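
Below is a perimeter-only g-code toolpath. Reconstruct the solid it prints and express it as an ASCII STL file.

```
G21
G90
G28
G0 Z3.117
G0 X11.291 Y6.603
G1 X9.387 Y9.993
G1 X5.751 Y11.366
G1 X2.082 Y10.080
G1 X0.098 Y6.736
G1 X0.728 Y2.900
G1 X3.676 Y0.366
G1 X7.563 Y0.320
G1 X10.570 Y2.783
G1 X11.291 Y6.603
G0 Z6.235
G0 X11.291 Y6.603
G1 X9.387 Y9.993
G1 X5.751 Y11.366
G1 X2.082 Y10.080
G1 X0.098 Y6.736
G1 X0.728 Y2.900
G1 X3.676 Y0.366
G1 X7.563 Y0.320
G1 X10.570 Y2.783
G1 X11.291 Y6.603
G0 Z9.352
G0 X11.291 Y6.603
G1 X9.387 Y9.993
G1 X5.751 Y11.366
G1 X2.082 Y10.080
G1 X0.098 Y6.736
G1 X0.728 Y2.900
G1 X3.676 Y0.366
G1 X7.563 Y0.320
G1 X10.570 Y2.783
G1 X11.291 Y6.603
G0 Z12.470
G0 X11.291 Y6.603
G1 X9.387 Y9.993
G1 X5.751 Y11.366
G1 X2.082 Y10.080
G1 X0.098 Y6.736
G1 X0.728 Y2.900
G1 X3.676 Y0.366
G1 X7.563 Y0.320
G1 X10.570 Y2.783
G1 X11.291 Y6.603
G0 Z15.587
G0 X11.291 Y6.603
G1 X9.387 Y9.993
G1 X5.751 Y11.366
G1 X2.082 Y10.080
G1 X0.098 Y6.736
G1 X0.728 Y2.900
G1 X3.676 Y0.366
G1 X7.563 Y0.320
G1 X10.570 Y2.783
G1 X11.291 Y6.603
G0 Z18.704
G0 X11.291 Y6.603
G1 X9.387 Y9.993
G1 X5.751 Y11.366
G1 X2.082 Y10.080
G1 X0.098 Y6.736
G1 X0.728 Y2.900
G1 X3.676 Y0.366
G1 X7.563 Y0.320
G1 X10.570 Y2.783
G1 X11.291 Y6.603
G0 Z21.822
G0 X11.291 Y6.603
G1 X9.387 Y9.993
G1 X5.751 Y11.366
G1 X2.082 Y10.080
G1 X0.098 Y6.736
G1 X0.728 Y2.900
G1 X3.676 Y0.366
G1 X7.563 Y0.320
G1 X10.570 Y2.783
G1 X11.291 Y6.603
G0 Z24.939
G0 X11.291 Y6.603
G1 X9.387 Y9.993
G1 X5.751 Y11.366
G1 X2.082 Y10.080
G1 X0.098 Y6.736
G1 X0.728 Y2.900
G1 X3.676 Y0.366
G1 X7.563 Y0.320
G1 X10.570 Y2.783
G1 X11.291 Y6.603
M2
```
solid part
  facet normal 0.0000 0.0000 -1.0000
    outer loop
      vertex 5.751 11.366 0.000
      vertex 9.387 9.993 0.000
      vertex 11.291 6.603 0.000
    endloop
  endfacet
  facet normal 0.0000 0.0000 -1.0000
    outer loop
      vertex 2.082 10.080 0.000
      vertex 5.751 11.366 0.000
      vertex 11.291 6.603 0.000
    endloop
  endfacet
  facet normal 0.0000 0.0000 -1.0000
    outer loop
      vertex 0.098 6.736 0.000
      vertex 2.082 10.080 0.000
      vertex 11.291 6.603 0.000
    endloop
  endfacet
  facet normal 0.0000 0.0000 -1.0000
    outer loop
      vertex 0.728 2.900 0.000
      vertex 0.098 6.736 0.000
      vertex 11.291 6.603 0.000
    endloop
  endfacet
  facet normal 0.0000 0.0000 -1.0000
    outer loop
      vertex 3.676 0.366 0.000
      vertex 0.728 2.900 0.000
      vertex 11.291 6.603 0.000
    endloop
  endfacet
  facet normal 0.0000 0.0000 -1.0000
    outer loop
      vertex 7.563 0.320 0.000
      vertex 3.676 0.366 0.000
      vertex 11.291 6.603 0.000
    endloop
  endfacet
  facet normal 0.0000 0.0000 -1.0000
    outer loop
      vertex 10.570 2.783 0.000
      vertex 7.563 0.320 0.000
      vertex 11.291 6.603 0.000
    endloop
  endfacet
  facet normal 0.0000 0.0000 1.0000
    outer loop
      vertex 11.291 6.603 24.939
      vertex 9.387 9.993 24.939
      vertex 5.751 11.366 24.939
    endloop
  endfacet
  facet normal 0.0000 0.0000 1.0000
    outer loop
      vertex 11.291 6.603 24.939
      vertex 5.751 11.366 24.939
      vertex 2.082 10.080 24.939
    endloop
  endfacet
  facet normal 0.0000 0.0000 1.0000
    outer loop
      vertex 11.291 6.603 24.939
      vertex 2.082 10.080 24.939
      vertex 0.098 6.736 24.939
    endloop
  endfacet
  facet normal 0.0000 0.0000 1.0000
    outer loop
      vertex 11.291 6.603 24.939
      vertex 0.098 6.736 24.939
      vertex 0.728 2.900 24.939
    endloop
  endfacet
  facet normal 0.0000 0.0000 1.0000
    outer loop
      vertex 11.291 6.603 24.939
      vertex 0.728 2.900 24.939
      vertex 3.676 0.366 24.939
    endloop
  endfacet
  facet normal 0.0000 0.0000 1.0000
    outer loop
      vertex 11.291 6.603 24.939
      vertex 3.676 0.366 24.939
      vertex 7.563 0.320 24.939
    endloop
  endfacet
  facet normal 0.0000 0.0000 1.0000
    outer loop
      vertex 11.291 6.603 24.939
      vertex 7.563 0.320 24.939
      vertex 10.570 2.783 24.939
    endloop
  endfacet
  facet normal 0.8719 0.4897 0.0000
    outer loop
      vertex 11.291 6.603 0.000
      vertex 9.387 9.993 0.000
      vertex 9.387 9.993 24.939
    endloop
  endfacet
  facet normal 0.8719 0.4897 0.0000
    outer loop
      vertex 11.291 6.603 0.000
      vertex 9.387 9.993 24.939
      vertex 11.291 6.603 24.939
    endloop
  endfacet
  facet normal 0.3533 0.9355 0.0000
    outer loop
      vertex 9.387 9.993 0.000
      vertex 5.751 11.366 0.000
      vertex 5.751 11.366 24.939
    endloop
  endfacet
  facet normal 0.3533 0.9355 0.0000
    outer loop
      vertex 9.387 9.993 0.000
      vertex 5.751 11.366 24.939
      vertex 9.387 9.993 24.939
    endloop
  endfacet
  facet normal -0.3308 0.9437 0.0000
    outer loop
      vertex 5.751 11.366 0.000
      vertex 2.082 10.080 0.000
      vertex 2.082 10.080 24.939
    endloop
  endfacet
  facet normal -0.3308 0.9437 0.0000
    outer loop
      vertex 5.751 11.366 0.000
      vertex 2.082 10.080 24.939
      vertex 5.751 11.366 24.939
    endloop
  endfacet
  facet normal -0.8600 0.5103 0.0000
    outer loop
      vertex 2.082 10.080 0.000
      vertex 0.098 6.736 0.000
      vertex 0.098 6.736 24.939
    endloop
  endfacet
  facet normal -0.8600 0.5103 0.0000
    outer loop
      vertex 2.082 10.080 0.000
      vertex 0.098 6.736 24.939
      vertex 2.082 10.080 24.939
    endloop
  endfacet
  facet normal -0.9868 -0.1621 0.0000
    outer loop
      vertex 0.098 6.736 0.000
      vertex 0.728 2.900 0.000
      vertex 0.728 2.900 24.939
    endloop
  endfacet
  facet normal -0.9868 -0.1621 0.0000
    outer loop
      vertex 0.098 6.736 0.000
      vertex 0.728 2.900 24.939
      vertex 0.098 6.736 24.939
    endloop
  endfacet
  facet normal -0.6518 -0.7583 0.0000
    outer loop
      vertex 0.728 2.900 0.000
      vertex 3.676 0.366 0.000
      vertex 3.676 0.366 24.939
    endloop
  endfacet
  facet normal -0.6518 -0.7583 0.0000
    outer loop
      vertex 0.728 2.900 0.000
      vertex 3.676 0.366 24.939
      vertex 0.728 2.900 24.939
    endloop
  endfacet
  facet normal -0.0118 -0.9999 0.0000
    outer loop
      vertex 3.676 0.366 0.000
      vertex 7.563 0.320 0.000
      vertex 7.563 0.320 24.939
    endloop
  endfacet
  facet normal -0.0118 -0.9999 0.0000
    outer loop
      vertex 3.676 0.366 0.000
      vertex 7.563 0.320 24.939
      vertex 3.676 0.366 24.939
    endloop
  endfacet
  facet normal 0.6337 -0.7736 0.0000
    outer loop
      vertex 7.563 0.320 0.000
      vertex 10.570 2.783 0.000
      vertex 10.570 2.783 24.939
    endloop
  endfacet
  facet normal 0.6337 -0.7736 0.0000
    outer loop
      vertex 7.563 0.320 0.000
      vertex 10.570 2.783 24.939
      vertex 7.563 0.320 24.939
    endloop
  endfacet
  facet normal 0.9827 -0.1855 0.0000
    outer loop
      vertex 10.570 2.783 0.000
      vertex 11.291 6.603 0.000
      vertex 11.291 6.603 24.939
    endloop
  endfacet
  facet normal 0.9827 -0.1855 0.0000
    outer loop
      vertex 10.570 2.783 0.000
      vertex 11.291 6.603 24.939
      vertex 10.570 2.783 24.939
    endloop
  endfacet
endsolid part

The G0 Z moves step by Δz≈3.117 mm. Every layer's G1 loop is the same polygon, so the solid is a straight extrusion of it from z=0 to z≈24.9. Closing with flat bottom and top caps and triangulating gives 32 facets — a regular 9-sided prism (a cylinder approximated with 9 flat sides), circumscribed radius ≈ 5.68 mm, height ≈ 24.9 mm.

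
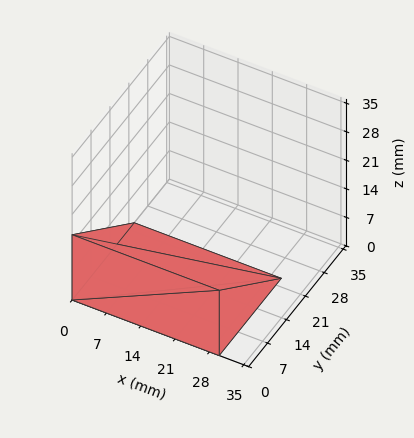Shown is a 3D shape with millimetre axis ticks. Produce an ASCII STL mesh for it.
Reading the render: the shape is a wedge (ramp): 30 × 23 mm base, rising to 16 mm along the y=0 edge and sloping linearly to z=0 at y=23 (dimensions read to the nearest mm from the axis ticks). For the STL, each face is triangulated and given an outward normal.

solid part
  facet normal 0.0000 0.0000 -1.0000
    outer loop
      vertex 30.00 23.00 0.00
      vertex 30.00 0.00 0.00
      vertex 0.00 0.00 0.00
    endloop
  endfacet
  facet normal 0.0000 0.0000 -1.0000
    outer loop
      vertex 0.00 23.00 0.00
      vertex 30.00 23.00 0.00
      vertex 0.00 0.00 0.00
    endloop
  endfacet
  facet normal 0.0000 -1.0000 0.0000
    outer loop
      vertex 0.00 0.00 0.00
      vertex 30.00 0.00 0.00
      vertex 30.00 0.00 16.00
    endloop
  endfacet
  facet normal 0.0000 -1.0000 0.0000
    outer loop
      vertex 0.00 0.00 0.00
      vertex 30.00 0.00 16.00
      vertex 0.00 0.00 16.00
    endloop
  endfacet
  facet normal 0.0000 0.5711 0.8209
    outer loop
      vertex 0.00 0.00 16.00
      vertex 30.00 0.00 16.00
      vertex 30.00 23.00 0.00
    endloop
  endfacet
  facet normal 0.0000 0.5711 0.8209
    outer loop
      vertex 0.00 0.00 16.00
      vertex 30.00 23.00 0.00
      vertex 0.00 23.00 0.00
    endloop
  endfacet
  facet normal -1.0000 0.0000 0.0000
    outer loop
      vertex 0.00 0.00 16.00
      vertex 0.00 23.00 0.00
      vertex 0.00 0.00 0.00
    endloop
  endfacet
  facet normal 1.0000 0.0000 0.0000
    outer loop
      vertex 30.00 0.00 0.00
      vertex 30.00 23.00 0.00
      vertex 30.00 0.00 16.00
    endloop
  endfacet
endsolid part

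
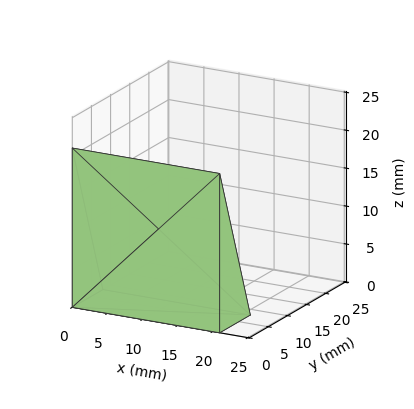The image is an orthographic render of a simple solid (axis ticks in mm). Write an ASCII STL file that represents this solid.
Reading the render: the shape is a wedge (ramp): 21 × 8 mm base, rising to 21 mm along the y=0 edge and sloping linearly to z=0 at y=8 (dimensions read to the nearest mm from the axis ticks). For the STL, each face is triangulated and given an outward normal.

solid part
  facet normal 0.0000 0.0000 -1.0000
    outer loop
      vertex 21.00 8.00 0.00
      vertex 21.00 0.00 0.00
      vertex 0.00 0.00 0.00
    endloop
  endfacet
  facet normal 0.0000 0.0000 -1.0000
    outer loop
      vertex 0.00 8.00 0.00
      vertex 21.00 8.00 0.00
      vertex 0.00 0.00 0.00
    endloop
  endfacet
  facet normal 0.0000 -1.0000 0.0000
    outer loop
      vertex 0.00 0.00 0.00
      vertex 21.00 0.00 0.00
      vertex 21.00 0.00 21.00
    endloop
  endfacet
  facet normal 0.0000 -1.0000 0.0000
    outer loop
      vertex 0.00 0.00 0.00
      vertex 21.00 0.00 21.00
      vertex 0.00 0.00 21.00
    endloop
  endfacet
  facet normal 0.0000 0.9345 0.3560
    outer loop
      vertex 0.00 0.00 21.00
      vertex 21.00 0.00 21.00
      vertex 21.00 8.00 0.00
    endloop
  endfacet
  facet normal 0.0000 0.9345 0.3560
    outer loop
      vertex 0.00 0.00 21.00
      vertex 21.00 8.00 0.00
      vertex 0.00 8.00 0.00
    endloop
  endfacet
  facet normal -1.0000 0.0000 0.0000
    outer loop
      vertex 0.00 0.00 21.00
      vertex 0.00 8.00 0.00
      vertex 0.00 0.00 0.00
    endloop
  endfacet
  facet normal 1.0000 0.0000 0.0000
    outer loop
      vertex 21.00 0.00 0.00
      vertex 21.00 8.00 0.00
      vertex 21.00 0.00 21.00
    endloop
  endfacet
endsolid part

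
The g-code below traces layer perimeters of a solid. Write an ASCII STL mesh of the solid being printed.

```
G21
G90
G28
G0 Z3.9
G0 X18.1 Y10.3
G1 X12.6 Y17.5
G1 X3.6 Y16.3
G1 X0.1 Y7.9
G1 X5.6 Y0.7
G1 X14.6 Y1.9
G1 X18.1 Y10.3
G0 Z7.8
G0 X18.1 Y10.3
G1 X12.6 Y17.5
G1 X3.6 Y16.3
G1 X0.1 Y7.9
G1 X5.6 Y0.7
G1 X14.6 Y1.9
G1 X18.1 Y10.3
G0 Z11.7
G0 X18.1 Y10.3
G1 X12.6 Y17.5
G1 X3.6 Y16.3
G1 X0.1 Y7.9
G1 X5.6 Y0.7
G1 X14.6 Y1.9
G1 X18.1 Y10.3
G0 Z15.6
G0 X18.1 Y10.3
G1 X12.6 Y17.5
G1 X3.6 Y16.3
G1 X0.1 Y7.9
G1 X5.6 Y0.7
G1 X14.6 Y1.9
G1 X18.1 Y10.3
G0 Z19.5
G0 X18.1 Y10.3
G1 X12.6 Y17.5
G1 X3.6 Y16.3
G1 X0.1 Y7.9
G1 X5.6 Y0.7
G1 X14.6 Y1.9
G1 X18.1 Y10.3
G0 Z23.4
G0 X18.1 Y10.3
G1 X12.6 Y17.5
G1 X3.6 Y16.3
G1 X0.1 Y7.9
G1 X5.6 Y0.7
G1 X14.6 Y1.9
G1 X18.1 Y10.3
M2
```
solid part
  facet normal 0.0000 0.0000 -1.0000
    outer loop
      vertex 3.6 16.3 0.0
      vertex 12.6 17.5 0.0
      vertex 18.1 10.3 0.0
    endloop
  endfacet
  facet normal 0.0000 0.0000 -1.0000
    outer loop
      vertex 0.1 7.9 0.0
      vertex 3.6 16.3 0.0
      vertex 18.1 10.3 0.0
    endloop
  endfacet
  facet normal 0.0000 0.0000 -1.0000
    outer loop
      vertex 5.6 0.7 0.0
      vertex 0.1 7.9 0.0
      vertex 18.1 10.3 0.0
    endloop
  endfacet
  facet normal 0.0000 0.0000 -1.0000
    outer loop
      vertex 14.6 1.9 0.0
      vertex 5.6 0.7 0.0
      vertex 18.1 10.3 0.0
    endloop
  endfacet
  facet normal 0.0000 0.0000 1.0000
    outer loop
      vertex 18.1 10.3 23.4
      vertex 12.6 17.5 23.4
      vertex 3.6 16.3 23.4
    endloop
  endfacet
  facet normal 0.0000 0.0000 1.0000
    outer loop
      vertex 18.1 10.3 23.4
      vertex 3.6 16.3 23.4
      vertex 0.1 7.9 23.4
    endloop
  endfacet
  facet normal 0.0000 0.0000 1.0000
    outer loop
      vertex 18.1 10.3 23.4
      vertex 0.1 7.9 23.4
      vertex 5.6 0.7 23.4
    endloop
  endfacet
  facet normal 0.0000 0.0000 1.0000
    outer loop
      vertex 18.1 10.3 23.4
      vertex 5.6 0.7 23.4
      vertex 14.6 1.9 23.4
    endloop
  endfacet
  facet normal 0.7947 0.6070 0.0000
    outer loop
      vertex 18.1 10.3 0.0
      vertex 12.6 17.5 0.0
      vertex 12.6 17.5 23.4
    endloop
  endfacet
  facet normal 0.7947 0.6070 0.0000
    outer loop
      vertex 18.1 10.3 0.0
      vertex 12.6 17.5 23.4
      vertex 18.1 10.3 23.4
    endloop
  endfacet
  facet normal -0.1322 0.9912 0.0000
    outer loop
      vertex 12.6 17.5 0.0
      vertex 3.6 16.3 0.0
      vertex 3.6 16.3 23.4
    endloop
  endfacet
  facet normal -0.1322 0.9912 0.0000
    outer loop
      vertex 12.6 17.5 0.0
      vertex 3.6 16.3 23.4
      vertex 12.6 17.5 23.4
    endloop
  endfacet
  facet normal -0.9231 0.3846 0.0000
    outer loop
      vertex 3.6 16.3 0.0
      vertex 0.1 7.9 0.0
      vertex 0.1 7.9 23.4
    endloop
  endfacet
  facet normal -0.9231 0.3846 0.0000
    outer loop
      vertex 3.6 16.3 0.0
      vertex 0.1 7.9 23.4
      vertex 3.6 16.3 23.4
    endloop
  endfacet
  facet normal -0.7947 -0.6070 0.0000
    outer loop
      vertex 0.1 7.9 0.0
      vertex 5.6 0.7 0.0
      vertex 5.6 0.7 23.4
    endloop
  endfacet
  facet normal -0.7947 -0.6070 0.0000
    outer loop
      vertex 0.1 7.9 0.0
      vertex 5.6 0.7 23.4
      vertex 0.1 7.9 23.4
    endloop
  endfacet
  facet normal 0.1322 -0.9912 0.0000
    outer loop
      vertex 5.6 0.7 0.0
      vertex 14.6 1.9 0.0
      vertex 14.6 1.9 23.4
    endloop
  endfacet
  facet normal 0.1322 -0.9912 0.0000
    outer loop
      vertex 5.6 0.7 0.0
      vertex 14.6 1.9 23.4
      vertex 5.6 0.7 23.4
    endloop
  endfacet
  facet normal 0.9231 -0.3846 0.0000
    outer loop
      vertex 14.6 1.9 0.0
      vertex 18.1 10.3 0.0
      vertex 18.1 10.3 23.4
    endloop
  endfacet
  facet normal 0.9231 -0.3846 0.0000
    outer loop
      vertex 14.6 1.9 0.0
      vertex 18.1 10.3 23.4
      vertex 14.6 1.9 23.4
    endloop
  endfacet
endsolid part

The G0 Z moves step by Δz≈3.9 mm. Every layer's G1 loop is the same polygon, so the solid is a straight extrusion of it from z=0 to z≈23.4. Closing with flat bottom and top caps and triangulating gives 20 facets — a regular 6-sided prism (a cylinder approximated with 6 flat sides), circumscribed radius ≈ 9.1 mm, height ≈ 23.4 mm.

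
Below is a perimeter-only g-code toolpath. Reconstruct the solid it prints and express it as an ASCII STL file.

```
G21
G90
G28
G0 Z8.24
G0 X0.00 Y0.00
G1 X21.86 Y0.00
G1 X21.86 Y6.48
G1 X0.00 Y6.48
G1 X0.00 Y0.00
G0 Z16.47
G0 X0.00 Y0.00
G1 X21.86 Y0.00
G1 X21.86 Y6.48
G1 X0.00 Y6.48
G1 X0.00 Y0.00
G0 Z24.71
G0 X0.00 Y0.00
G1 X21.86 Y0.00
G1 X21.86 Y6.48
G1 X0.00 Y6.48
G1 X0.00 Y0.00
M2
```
solid part
  facet normal 0.0000 0.0000 -1.0000
    outer loop
      vertex 21.86 6.48 0.00
      vertex 21.86 0.00 0.00
      vertex 0.00 0.00 0.00
    endloop
  endfacet
  facet normal 0.0000 0.0000 -1.0000
    outer loop
      vertex 0.00 6.48 0.00
      vertex 21.86 6.48 0.00
      vertex 0.00 0.00 0.00
    endloop
  endfacet
  facet normal 0.0000 0.0000 1.0000
    outer loop
      vertex 0.00 0.00 24.71
      vertex 21.86 0.00 24.71
      vertex 21.86 6.48 24.71
    endloop
  endfacet
  facet normal 0.0000 0.0000 1.0000
    outer loop
      vertex 0.00 0.00 24.71
      vertex 21.86 6.48 24.71
      vertex 0.00 6.48 24.71
    endloop
  endfacet
  facet normal 0.0000 -1.0000 0.0000
    outer loop
      vertex 0.00 0.00 0.00
      vertex 21.86 0.00 0.00
      vertex 21.86 0.00 24.71
    endloop
  endfacet
  facet normal 0.0000 -1.0000 0.0000
    outer loop
      vertex 0.00 0.00 0.00
      vertex 21.86 0.00 24.71
      vertex 0.00 0.00 24.71
    endloop
  endfacet
  facet normal 0.0000 1.0000 0.0000
    outer loop
      vertex 21.86 6.48 24.71
      vertex 21.86 6.48 0.00
      vertex 0.00 6.48 0.00
    endloop
  endfacet
  facet normal 0.0000 1.0000 0.0000
    outer loop
      vertex 0.00 6.48 24.71
      vertex 21.86 6.48 24.71
      vertex 0.00 6.48 0.00
    endloop
  endfacet
  facet normal -1.0000 0.0000 0.0000
    outer loop
      vertex 0.00 6.48 24.71
      vertex 0.00 6.48 0.00
      vertex 0.00 0.00 0.00
    endloop
  endfacet
  facet normal -1.0000 0.0000 0.0000
    outer loop
      vertex 0.00 0.00 24.71
      vertex 0.00 6.48 24.71
      vertex 0.00 0.00 0.00
    endloop
  endfacet
  facet normal 1.0000 0.0000 0.0000
    outer loop
      vertex 21.86 0.00 0.00
      vertex 21.86 6.48 0.00
      vertex 21.86 6.48 24.71
    endloop
  endfacet
  facet normal 1.0000 0.0000 0.0000
    outer loop
      vertex 21.86 0.00 0.00
      vertex 21.86 6.48 24.71
      vertex 21.86 0.00 24.71
    endloop
  endfacet
endsolid part

The G0 Z moves step by Δz≈8.24 mm. Every layer's G1 loop is the same polygon, so the solid is a straight extrusion of it from z=0 to z≈24.7. Closing with flat bottom and top caps and triangulating gives 12 facets — a rectangular box, roughly 21.9 × 6.48 mm footprint and 24.7 mm tall.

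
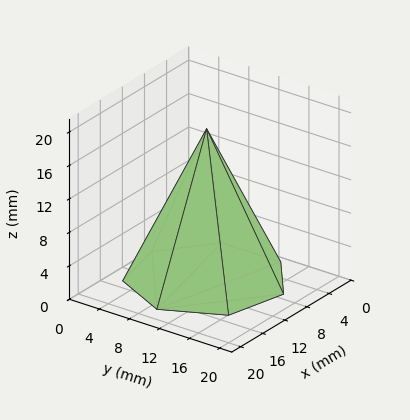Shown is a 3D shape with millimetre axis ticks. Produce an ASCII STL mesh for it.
Reading the render: the shape is a regular 7-sided pyramid, base circumscribed radius ≈ 9 mm, apex at z ≈ 18 mm (dimensions read to the nearest mm from the axis ticks). For the STL, each face is triangulated and given an outward normal.

solid part
  facet normal 0.0000 0.0000 -1.0000
    outer loop
      vertex 7.00 17.77 0.00
      vertex 14.61 16.04 0.00
      vertex 18.00 9.00 0.00
    endloop
  endfacet
  facet normal 0.0000 0.0000 -1.0000
    outer loop
      vertex 0.89 12.90 0.00
      vertex 7.00 17.77 0.00
      vertex 18.00 9.00 0.00
    endloop
  endfacet
  facet normal 0.0000 0.0000 -1.0000
    outer loop
      vertex 0.89 5.10 0.00
      vertex 0.89 12.90 0.00
      vertex 18.00 9.00 0.00
    endloop
  endfacet
  facet normal 0.0000 0.0000 -1.0000
    outer loop
      vertex 7.00 0.23 0.00
      vertex 0.89 5.10 0.00
      vertex 18.00 9.00 0.00
    endloop
  endfacet
  facet normal 0.0000 0.0000 -1.0000
    outer loop
      vertex 14.61 1.96 0.00
      vertex 7.00 0.23 0.00
      vertex 18.00 9.00 0.00
    endloop
  endfacet
  facet normal 0.8215 0.3956 0.4107
    outer loop
      vertex 18.00 9.00 0.00
      vertex 14.61 16.04 0.00
      vertex 9.00 9.00 18.00
    endloop
  endfacet
  facet normal 0.2021 0.8891 0.4107
    outer loop
      vertex 14.61 16.04 0.00
      vertex 7.00 17.77 0.00
      vertex 9.00 9.00 18.00
    endloop
  endfacet
  facet normal -0.5683 0.7130 0.4106
    outer loop
      vertex 7.00 17.77 0.00
      vertex 0.89 12.90 0.00
      vertex 9.00 9.00 18.00
    endloop
  endfacet
  facet normal -0.9117 0.0000 0.4108
    outer loop
      vertex 0.89 12.90 0.00
      vertex 0.89 5.10 0.00
      vertex 9.00 9.00 18.00
    endloop
  endfacet
  facet normal -0.5683 -0.7130 0.4106
    outer loop
      vertex 0.89 5.10 0.00
      vertex 7.00 0.23 0.00
      vertex 9.00 9.00 18.00
    endloop
  endfacet
  facet normal 0.2021 -0.8891 0.4107
    outer loop
      vertex 7.00 0.23 0.00
      vertex 14.61 1.96 0.00
      vertex 9.00 9.00 18.00
    endloop
  endfacet
  facet normal 0.8215 -0.3956 0.4107
    outer loop
      vertex 14.61 1.96 0.00
      vertex 18.00 9.00 0.00
      vertex 9.00 9.00 18.00
    endloop
  endfacet
endsolid part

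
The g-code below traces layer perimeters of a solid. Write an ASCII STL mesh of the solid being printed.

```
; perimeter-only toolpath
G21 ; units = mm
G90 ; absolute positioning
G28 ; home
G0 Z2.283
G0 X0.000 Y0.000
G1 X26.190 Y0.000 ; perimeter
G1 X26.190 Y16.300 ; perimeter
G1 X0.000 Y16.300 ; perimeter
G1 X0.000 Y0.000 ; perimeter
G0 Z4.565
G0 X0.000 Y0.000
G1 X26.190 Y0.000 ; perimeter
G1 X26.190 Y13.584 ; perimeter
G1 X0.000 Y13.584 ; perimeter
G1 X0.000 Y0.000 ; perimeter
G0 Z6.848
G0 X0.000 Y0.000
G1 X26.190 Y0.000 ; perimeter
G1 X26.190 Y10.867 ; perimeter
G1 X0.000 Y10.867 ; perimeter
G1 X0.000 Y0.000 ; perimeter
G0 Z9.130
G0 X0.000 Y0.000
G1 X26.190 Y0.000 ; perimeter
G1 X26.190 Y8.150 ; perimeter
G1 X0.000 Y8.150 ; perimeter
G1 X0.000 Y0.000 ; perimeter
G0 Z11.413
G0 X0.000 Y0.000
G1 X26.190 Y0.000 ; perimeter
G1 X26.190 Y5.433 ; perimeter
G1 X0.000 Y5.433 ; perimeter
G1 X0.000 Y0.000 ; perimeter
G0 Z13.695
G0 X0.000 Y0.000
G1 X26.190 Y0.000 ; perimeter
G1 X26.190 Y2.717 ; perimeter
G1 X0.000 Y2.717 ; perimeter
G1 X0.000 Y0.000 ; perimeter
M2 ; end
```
solid part
  facet normal 0.0000 0.0000 -1.0000
    outer loop
      vertex 26.190 19.017 0.000
      vertex 26.190 0.000 0.000
      vertex 0.000 0.000 0.000
    endloop
  endfacet
  facet normal 0.0000 0.0000 -1.0000
    outer loop
      vertex 0.000 19.017 0.000
      vertex 26.190 19.017 0.000
      vertex 0.000 0.000 0.000
    endloop
  endfacet
  facet normal 0.0000 -1.0000 0.0000
    outer loop
      vertex 0.000 0.000 0.000
      vertex 26.190 0.000 0.000
      vertex 26.190 0.000 15.978
    endloop
  endfacet
  facet normal 0.0000 -1.0000 0.0000
    outer loop
      vertex 0.000 0.000 0.000
      vertex 26.190 0.000 15.978
      vertex 0.000 0.000 15.978
    endloop
  endfacet
  facet normal 0.0000 0.6433 0.7656
    outer loop
      vertex 0.000 0.000 15.978
      vertex 26.190 0.000 15.978
      vertex 26.190 19.017 0.000
    endloop
  endfacet
  facet normal 0.0000 0.6433 0.7656
    outer loop
      vertex 0.000 0.000 15.978
      vertex 26.190 19.017 0.000
      vertex 0.000 19.017 0.000
    endloop
  endfacet
  facet normal -1.0000 0.0000 0.0000
    outer loop
      vertex 0.000 0.000 15.978
      vertex 0.000 19.017 0.000
      vertex 0.000 0.000 0.000
    endloop
  endfacet
  facet normal 1.0000 0.0000 0.0000
    outer loop
      vertex 26.190 0.000 0.000
      vertex 26.190 19.017 0.000
      vertex 26.190 0.000 15.978
    endloop
  endfacet
endsolid part

The G0 Z moves step by Δz≈2.283 mm. The G1 loops shrink linearly with z, so the solid tapers from its base footprint up to z≈16. Closing with a flat bottom cap and the tapered top and triangulating gives 8 facets — a wedge (ramp): 26.2 × 19 mm base, rising to 16 mm along the y=0 edge and sloping linearly to z=0 at y=19.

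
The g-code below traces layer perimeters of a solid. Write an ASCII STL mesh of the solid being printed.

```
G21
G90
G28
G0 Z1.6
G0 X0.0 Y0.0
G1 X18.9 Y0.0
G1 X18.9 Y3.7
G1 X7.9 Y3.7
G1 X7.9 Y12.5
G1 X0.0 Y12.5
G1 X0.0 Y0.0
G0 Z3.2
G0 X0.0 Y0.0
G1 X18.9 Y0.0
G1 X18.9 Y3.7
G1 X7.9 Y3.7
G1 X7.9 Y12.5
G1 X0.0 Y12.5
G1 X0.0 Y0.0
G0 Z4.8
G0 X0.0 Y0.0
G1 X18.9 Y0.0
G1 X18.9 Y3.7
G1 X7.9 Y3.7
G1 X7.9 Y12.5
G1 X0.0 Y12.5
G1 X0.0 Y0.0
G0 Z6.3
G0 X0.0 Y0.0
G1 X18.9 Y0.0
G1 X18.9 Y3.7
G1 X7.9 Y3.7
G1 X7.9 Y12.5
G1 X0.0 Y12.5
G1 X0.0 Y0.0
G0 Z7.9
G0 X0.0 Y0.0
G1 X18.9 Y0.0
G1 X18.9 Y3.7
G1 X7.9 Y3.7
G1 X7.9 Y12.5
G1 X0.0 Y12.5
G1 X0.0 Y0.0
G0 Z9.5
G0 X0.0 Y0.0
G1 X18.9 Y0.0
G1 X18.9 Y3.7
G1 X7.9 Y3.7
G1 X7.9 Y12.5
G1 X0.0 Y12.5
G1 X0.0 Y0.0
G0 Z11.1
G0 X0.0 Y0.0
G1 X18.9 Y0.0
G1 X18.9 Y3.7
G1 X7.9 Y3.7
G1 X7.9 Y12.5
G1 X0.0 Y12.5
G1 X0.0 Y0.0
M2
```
solid part
  facet normal 0.0000 0.0000 -1.0000
    outer loop
      vertex 18.9 3.7 0.0
      vertex 18.9 0.0 0.0
      vertex 0.0 0.0 0.0
    endloop
  endfacet
  facet normal 0.0000 0.0000 -1.0000
    outer loop
      vertex 7.9 3.7 0.0
      vertex 18.9 3.7 0.0
      vertex 0.0 0.0 0.0
    endloop
  endfacet
  facet normal 0.0000 0.0000 -1.0000
    outer loop
      vertex 7.9 12.5 0.0
      vertex 7.9 3.7 0.0
      vertex 0.0 0.0 0.0
    endloop
  endfacet
  facet normal 0.0000 0.0000 -1.0000
    outer loop
      vertex 0.0 12.5 0.0
      vertex 7.9 12.5 0.0
      vertex 0.0 0.0 0.0
    endloop
  endfacet
  facet normal 0.0000 0.0000 1.0000
    outer loop
      vertex 0.0 0.0 11.1
      vertex 18.9 0.0 11.1
      vertex 18.9 3.7 11.1
    endloop
  endfacet
  facet normal 0.0000 0.0000 1.0000
    outer loop
      vertex 0.0 0.0 11.1
      vertex 18.9 3.7 11.1
      vertex 7.9 3.7 11.1
    endloop
  endfacet
  facet normal 0.0000 0.0000 1.0000
    outer loop
      vertex 0.0 0.0 11.1
      vertex 7.9 3.7 11.1
      vertex 7.9 12.5 11.1
    endloop
  endfacet
  facet normal 0.0000 0.0000 1.0000
    outer loop
      vertex 0.0 0.0 11.1
      vertex 7.9 12.5 11.1
      vertex 0.0 12.5 11.1
    endloop
  endfacet
  facet normal 0.0000 -1.0000 0.0000
    outer loop
      vertex 0.0 0.0 0.0
      vertex 18.9 0.0 0.0
      vertex 18.9 0.0 11.1
    endloop
  endfacet
  facet normal 0.0000 -1.0000 0.0000
    outer loop
      vertex 0.0 0.0 0.0
      vertex 18.9 0.0 11.1
      vertex 0.0 0.0 11.1
    endloop
  endfacet
  facet normal 1.0000 0.0000 0.0000
    outer loop
      vertex 18.9 0.0 0.0
      vertex 18.9 3.7 0.0
      vertex 18.9 3.7 11.1
    endloop
  endfacet
  facet normal 1.0000 0.0000 0.0000
    outer loop
      vertex 18.9 0.0 0.0
      vertex 18.9 3.7 11.1
      vertex 18.9 0.0 11.1
    endloop
  endfacet
  facet normal 0.0000 1.0000 0.0000
    outer loop
      vertex 18.9 3.7 0.0
      vertex 7.9 3.7 0.0
      vertex 7.9 3.7 11.1
    endloop
  endfacet
  facet normal 0.0000 1.0000 0.0000
    outer loop
      vertex 18.9 3.7 0.0
      vertex 7.9 3.7 11.1
      vertex 18.9 3.7 11.1
    endloop
  endfacet
  facet normal 1.0000 0.0000 0.0000
    outer loop
      vertex 7.9 3.7 0.0
      vertex 7.9 12.5 0.0
      vertex 7.9 12.5 11.1
    endloop
  endfacet
  facet normal 1.0000 0.0000 0.0000
    outer loop
      vertex 7.9 3.7 0.0
      vertex 7.9 12.5 11.1
      vertex 7.9 3.7 11.1
    endloop
  endfacet
  facet normal 0.0000 1.0000 0.0000
    outer loop
      vertex 7.9 12.5 0.0
      vertex 0.0 12.5 0.0
      vertex 0.0 12.5 11.1
    endloop
  endfacet
  facet normal 0.0000 1.0000 0.0000
    outer loop
      vertex 7.9 12.5 0.0
      vertex 0.0 12.5 11.1
      vertex 7.9 12.5 11.1
    endloop
  endfacet
  facet normal -1.0000 0.0000 0.0000
    outer loop
      vertex 0.0 12.5 0.0
      vertex 0.0 0.0 0.0
      vertex 0.0 0.0 11.1
    endloop
  endfacet
  facet normal -1.0000 0.0000 0.0000
    outer loop
      vertex 0.0 12.5 0.0
      vertex 0.0 0.0 11.1
      vertex 0.0 12.5 11.1
    endloop
  endfacet
endsolid part

The G0 Z moves step by Δz≈1.6 mm. Every layer's G1 loop is the same polygon, so the solid is a straight extrusion of it from z=0 to z≈11.1. Closing with flat bottom and top caps and triangulating gives 20 facets — an L-shaped prism: outer 18.9 × 12.5 mm, arm thicknesses ≈ 3.7 mm (horizontal) and 7.9 mm (vertical), extruded 11.1 mm in z.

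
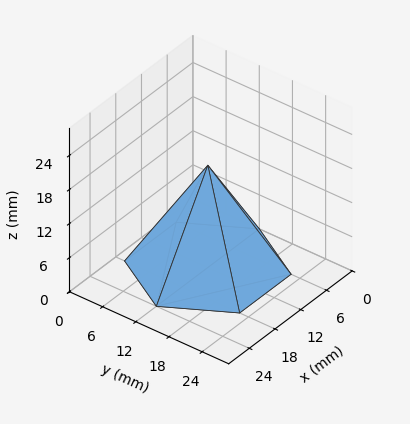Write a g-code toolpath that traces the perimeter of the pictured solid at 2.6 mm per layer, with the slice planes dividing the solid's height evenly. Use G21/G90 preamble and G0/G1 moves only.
Reading the render: the shape is a regular 6-sided pyramid, base circumscribed radius ≈ 12 mm, apex at z ≈ 18 mm (dimensions read to the nearest mm from the axis ticks). For the g-code, the solid's height is divided into equal slices at the stated Δz and each level perimeter traced with G1 moves after a G0 lift.

; perimeter-only toolpath
G21 ; units = mm
G90 ; absolute positioning
G28 ; home
; layer 1
G0 Z2.6
G0 X22.3 Y12.0
G1 X17.1 Y20.9
G1 X6.9 Y20.9
G1 X1.7 Y12.0
G1 X6.9 Y3.1
G1 X17.1 Y3.1
G1 X22.3 Y12.0
; layer 2
G0 Z5.1
G0 X20.6 Y12.0
G1 X16.3 Y19.4
G1 X7.7 Y19.4
G1 X3.4 Y12.0
G1 X7.7 Y4.6
G1 X16.3 Y4.6
G1 X20.6 Y12.0
; layer 3
G0 Z7.7
G0 X18.9 Y12.0
G1 X15.4 Y17.9
G1 X8.6 Y17.9
G1 X5.1 Y12.0
G1 X8.6 Y6.1
G1 X15.4 Y6.1
G1 X18.9 Y12.0
; layer 4
G0 Z10.3
G0 X17.1 Y12.0
G1 X14.6 Y16.5
G1 X9.4 Y16.5
G1 X6.9 Y12.0
G1 X9.4 Y7.5
G1 X14.6 Y7.5
G1 X17.1 Y12.0
; layer 5
G0 Z12.9
G0 X15.4 Y12.0
G1 X13.7 Y15.0
G1 X10.3 Y15.0
G1 X8.6 Y12.0
G1 X10.3 Y9.0
G1 X13.7 Y9.0
G1 X15.4 Y12.0
; layer 6
G0 Z15.4
G0 X13.7 Y12.0
G1 X12.9 Y13.5
G1 X11.1 Y13.5
G1 X10.3 Y12.0
G1 X11.1 Y10.5
G1 X12.9 Y10.5
G1 X13.7 Y12.0
M2 ; end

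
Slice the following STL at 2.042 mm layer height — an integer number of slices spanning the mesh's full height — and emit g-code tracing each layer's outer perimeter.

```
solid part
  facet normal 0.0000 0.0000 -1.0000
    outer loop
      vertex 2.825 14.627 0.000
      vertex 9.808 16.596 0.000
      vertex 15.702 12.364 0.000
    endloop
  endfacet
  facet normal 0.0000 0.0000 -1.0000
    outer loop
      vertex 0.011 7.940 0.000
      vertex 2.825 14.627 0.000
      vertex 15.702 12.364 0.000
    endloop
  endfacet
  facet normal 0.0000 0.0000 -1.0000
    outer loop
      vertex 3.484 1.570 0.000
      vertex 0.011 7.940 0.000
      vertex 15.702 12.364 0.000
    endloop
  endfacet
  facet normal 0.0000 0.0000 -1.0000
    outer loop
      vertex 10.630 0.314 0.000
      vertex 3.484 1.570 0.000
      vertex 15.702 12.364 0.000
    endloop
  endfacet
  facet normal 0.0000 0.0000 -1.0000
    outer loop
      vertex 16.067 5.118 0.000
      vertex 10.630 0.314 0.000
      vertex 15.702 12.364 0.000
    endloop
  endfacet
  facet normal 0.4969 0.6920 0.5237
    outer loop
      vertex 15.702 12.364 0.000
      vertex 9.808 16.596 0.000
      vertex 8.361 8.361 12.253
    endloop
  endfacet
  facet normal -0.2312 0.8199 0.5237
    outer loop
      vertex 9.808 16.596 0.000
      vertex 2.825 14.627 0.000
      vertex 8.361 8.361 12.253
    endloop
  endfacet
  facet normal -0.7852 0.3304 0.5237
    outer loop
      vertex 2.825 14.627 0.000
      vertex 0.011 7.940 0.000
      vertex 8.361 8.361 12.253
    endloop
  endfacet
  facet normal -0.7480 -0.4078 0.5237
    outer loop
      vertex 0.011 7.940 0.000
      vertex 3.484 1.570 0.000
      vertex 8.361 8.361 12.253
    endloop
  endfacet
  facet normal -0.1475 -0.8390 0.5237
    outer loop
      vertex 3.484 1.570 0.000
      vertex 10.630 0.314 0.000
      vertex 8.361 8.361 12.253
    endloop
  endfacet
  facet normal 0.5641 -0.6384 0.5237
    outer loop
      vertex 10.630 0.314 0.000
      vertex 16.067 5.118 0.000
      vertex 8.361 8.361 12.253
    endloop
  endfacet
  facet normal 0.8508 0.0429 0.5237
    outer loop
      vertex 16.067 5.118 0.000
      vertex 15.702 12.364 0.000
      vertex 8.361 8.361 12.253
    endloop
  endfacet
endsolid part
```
; perimeter-only toolpath
G21 ; units = mm
G90 ; absolute positioning
G28 ; home
; layer 1
G0 Z2.042
G0 X14.479 Y11.697
G1 X9.567 Y15.223
G1 X3.748 Y13.583
G1 X1.403 Y8.010
G1 X4.297 Y2.702
G1 X10.252 Y1.655
G1 X14.783 Y5.659
G1 X14.479 Y11.697
; layer 2
G0 Z4.084
G0 X13.255 Y11.030
G1 X9.326 Y13.851
G1 X4.670 Y12.538
G1 X2.794 Y8.080
G1 X5.110 Y3.834
G1 X9.874 Y2.996
G1 X13.498 Y6.199
G1 X13.255 Y11.030
; layer 3
G0 Z6.127
G0 X12.032 Y10.363
G1 X9.085 Y12.479
G1 X5.593 Y11.494
G1 X4.186 Y8.151
G1 X5.923 Y4.966
G1 X9.495 Y4.338
G1 X12.214 Y6.740
G1 X12.032 Y10.363
; layer 4
G0 Z8.169
G0 X10.808 Y9.695
G1 X8.843 Y11.106
G1 X6.516 Y10.450
G1 X5.578 Y8.221
G1 X6.735 Y6.097
G1 X9.117 Y5.679
G1 X10.930 Y7.280
G1 X10.808 Y9.695
; layer 5
G0 Z10.211
G0 X9.585 Y9.028
G1 X8.602 Y9.734
G1 X7.438 Y9.405
G1 X6.969 Y8.291
G1 X7.548 Y7.229
G1 X8.739 Y7.020
G1 X9.645 Y7.821
G1 X9.585 Y9.028
M2 ; end

The solid is a regular 7-sided pyramid, base circumscribed radius ≈ 8.36 mm, apex at z ≈ 12.3 mm. Slicing at Δz = 2.042 mm — 6 equal slices spanning the solid's height, so layer i sits at z = i·h/6 — gives 5 non-empty perimeters. Each is a 7-segment closed polygon; G0 lifts to the layer z and rapids to the start vertex, then G1 traces the edges. The cross-section shrinks linearly with z (the slice at the apex is degenerate and omitted).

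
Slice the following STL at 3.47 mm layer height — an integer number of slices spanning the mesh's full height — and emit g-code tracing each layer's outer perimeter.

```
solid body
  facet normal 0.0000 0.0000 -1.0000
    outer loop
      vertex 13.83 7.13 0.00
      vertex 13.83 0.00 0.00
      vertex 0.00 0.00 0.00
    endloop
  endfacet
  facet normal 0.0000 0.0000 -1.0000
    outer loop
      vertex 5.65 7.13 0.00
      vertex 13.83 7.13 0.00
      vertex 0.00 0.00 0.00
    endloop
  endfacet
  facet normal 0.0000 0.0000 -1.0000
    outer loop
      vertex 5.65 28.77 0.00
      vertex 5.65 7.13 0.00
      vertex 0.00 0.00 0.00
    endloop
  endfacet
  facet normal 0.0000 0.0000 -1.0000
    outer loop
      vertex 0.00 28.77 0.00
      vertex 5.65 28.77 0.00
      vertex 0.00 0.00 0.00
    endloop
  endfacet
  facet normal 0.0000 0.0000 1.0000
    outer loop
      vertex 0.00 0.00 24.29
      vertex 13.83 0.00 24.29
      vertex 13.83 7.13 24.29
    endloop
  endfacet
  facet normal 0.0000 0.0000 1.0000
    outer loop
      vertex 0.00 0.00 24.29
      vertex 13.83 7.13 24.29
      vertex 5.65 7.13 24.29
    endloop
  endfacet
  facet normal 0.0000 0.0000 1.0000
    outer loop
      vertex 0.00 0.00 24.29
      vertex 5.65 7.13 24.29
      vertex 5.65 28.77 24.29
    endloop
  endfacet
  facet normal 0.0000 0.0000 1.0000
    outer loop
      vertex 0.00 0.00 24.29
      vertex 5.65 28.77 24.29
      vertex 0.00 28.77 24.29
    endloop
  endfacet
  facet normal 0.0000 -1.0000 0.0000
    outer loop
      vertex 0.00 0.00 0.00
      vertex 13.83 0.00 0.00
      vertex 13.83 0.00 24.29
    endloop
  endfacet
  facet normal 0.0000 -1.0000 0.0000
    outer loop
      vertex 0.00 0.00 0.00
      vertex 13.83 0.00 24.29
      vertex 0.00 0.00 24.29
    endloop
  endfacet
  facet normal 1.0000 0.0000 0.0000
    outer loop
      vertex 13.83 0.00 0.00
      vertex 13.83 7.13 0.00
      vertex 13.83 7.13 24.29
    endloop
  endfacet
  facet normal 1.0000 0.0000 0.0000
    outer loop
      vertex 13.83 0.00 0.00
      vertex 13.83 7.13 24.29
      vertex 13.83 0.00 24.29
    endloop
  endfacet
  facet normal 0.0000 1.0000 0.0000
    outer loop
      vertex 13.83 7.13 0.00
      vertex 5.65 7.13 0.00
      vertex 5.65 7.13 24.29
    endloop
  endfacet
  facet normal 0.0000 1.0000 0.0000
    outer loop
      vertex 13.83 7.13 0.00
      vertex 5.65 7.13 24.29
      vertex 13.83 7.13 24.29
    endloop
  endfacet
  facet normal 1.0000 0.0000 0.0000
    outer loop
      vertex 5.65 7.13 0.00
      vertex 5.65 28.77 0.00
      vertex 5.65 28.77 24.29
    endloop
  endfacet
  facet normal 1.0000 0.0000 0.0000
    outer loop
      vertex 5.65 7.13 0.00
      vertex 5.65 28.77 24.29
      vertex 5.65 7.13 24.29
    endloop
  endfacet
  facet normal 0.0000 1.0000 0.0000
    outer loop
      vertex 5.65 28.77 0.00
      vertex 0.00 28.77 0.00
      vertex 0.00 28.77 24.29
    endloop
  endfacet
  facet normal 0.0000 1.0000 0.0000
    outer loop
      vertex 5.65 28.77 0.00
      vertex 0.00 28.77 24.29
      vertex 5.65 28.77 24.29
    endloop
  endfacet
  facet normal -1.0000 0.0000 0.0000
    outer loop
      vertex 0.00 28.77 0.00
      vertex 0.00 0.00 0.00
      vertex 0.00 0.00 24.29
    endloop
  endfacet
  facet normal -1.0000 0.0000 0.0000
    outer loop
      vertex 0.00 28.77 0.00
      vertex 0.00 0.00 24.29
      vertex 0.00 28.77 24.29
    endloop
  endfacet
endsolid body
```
; perimeter-only toolpath
G21 ; units = mm
G90 ; absolute positioning
G28 ; home
; layer 1
G0 Z3.47
G0 X0.00 Y0.00
G1 X13.83 Y0.00
G1 X13.83 Y7.13
G1 X5.65 Y7.13
G1 X5.65 Y28.77
G1 X0.00 Y28.77
G1 X0.00 Y0.00
; layer 2
G0 Z6.94
G0 X0.00 Y0.00
G1 X13.83 Y0.00
G1 X13.83 Y7.13
G1 X5.65 Y7.13
G1 X5.65 Y28.77
G1 X0.00 Y28.77
G1 X0.00 Y0.00
; layer 3
G0 Z10.41
G0 X0.00 Y0.00
G1 X13.83 Y0.00
G1 X13.83 Y7.13
G1 X5.65 Y7.13
G1 X5.65 Y28.77
G1 X0.00 Y28.77
G1 X0.00 Y0.00
; layer 4
G0 Z13.88
G0 X0.00 Y0.00
G1 X13.83 Y0.00
G1 X13.83 Y7.13
G1 X5.65 Y7.13
G1 X5.65 Y28.77
G1 X0.00 Y28.77
G1 X0.00 Y0.00
; layer 5
G0 Z17.35
G0 X0.00 Y0.00
G1 X13.83 Y0.00
G1 X13.83 Y7.13
G1 X5.65 Y7.13
G1 X5.65 Y28.77
G1 X0.00 Y28.77
G1 X0.00 Y0.00
; layer 6
G0 Z20.82
G0 X0.00 Y0.00
G1 X13.83 Y0.00
G1 X13.83 Y7.13
G1 X5.65 Y7.13
G1 X5.65 Y28.77
G1 X0.00 Y28.77
G1 X0.00 Y0.00
; layer 7
G0 Z24.29
G0 X0.00 Y0.00
G1 X13.83 Y0.00
G1 X13.83 Y7.13
G1 X5.65 Y7.13
G1 X5.65 Y28.77
G1 X0.00 Y28.77
G1 X0.00 Y0.00
M2 ; end

The solid is an L-shaped prism: outer 13.8 × 28.8 mm, arm thicknesses ≈ 7.13 mm (horizontal) and 5.65 mm (vertical), extruded 24.3 mm in z. Slicing at Δz = 3.47 mm — 7 equal slices spanning the solid's height, so layer i sits at z = i·h/7 — gives 7 non-empty perimeters. Each is a 6-segment closed polygon; G0 lifts to the layer z and rapids to the start vertex, then G1 traces the edges.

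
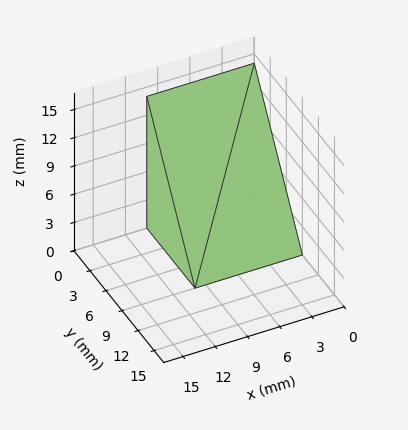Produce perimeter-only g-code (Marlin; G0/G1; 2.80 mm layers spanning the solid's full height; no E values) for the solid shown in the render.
Reading the render: the shape is a wedge (ramp): 10 × 9 mm base, rising to 14 mm along the y=0 edge and sloping linearly to z=0 at y=9 (dimensions read to the nearest mm from the axis ticks). For the g-code, the solid's height is divided into equal slices at the stated Δz and each level perimeter traced with G1 moves after a G0 lift.

; perimeter-only toolpath
G21 ; units = mm
G90 ; absolute positioning
G28 ; home
; layer 1
G0 Z2.80
G0 X0.00 Y0.00
G1 X10.00 Y0.00
G1 X10.00 Y7.20
G1 X0.00 Y7.20
G1 X0.00 Y0.00
; layer 2
G0 Z5.60
G0 X0.00 Y0.00
G1 X10.00 Y0.00
G1 X10.00 Y5.40
G1 X0.00 Y5.40
G1 X0.00 Y0.00
; layer 3
G0 Z8.40
G0 X0.00 Y0.00
G1 X10.00 Y0.00
G1 X10.00 Y3.60
G1 X0.00 Y3.60
G1 X0.00 Y0.00
; layer 4
G0 Z11.20
G0 X0.00 Y0.00
G1 X10.00 Y0.00
G1 X10.00 Y1.80
G1 X0.00 Y1.80
G1 X0.00 Y0.00
M2 ; end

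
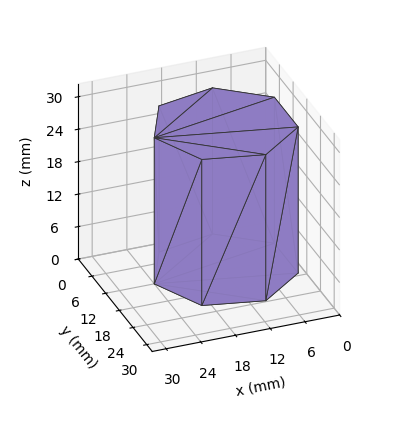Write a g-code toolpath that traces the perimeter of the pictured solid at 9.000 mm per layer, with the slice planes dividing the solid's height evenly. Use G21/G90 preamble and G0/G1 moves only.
Reading the render: the shape is a regular 7-sided prism (a cylinder approximated with 7 flat sides), circumscribed radius ≈ 12 mm, height ≈ 27 mm (dimensions read to the nearest mm from the axis ticks). For the g-code, the solid's height is divided into equal slices at the stated Δz and each level perimeter traced with G1 moves after a G0 lift.

; perimeter-only toolpath
G21 ; units = mm
G90 ; absolute positioning
G28 ; home
; layer 1
G0 Z9.000
G0 X24.000 Y12.000
G1 X19.482 Y21.382
G1 X9.330 Y23.699
G1 X1.188 Y17.207
G1 X1.188 Y6.793
G1 X9.330 Y0.301
G1 X19.482 Y2.618
G1 X24.000 Y12.000
; layer 2
G0 Z18.000
G0 X24.000 Y12.000
G1 X19.482 Y21.382
G1 X9.330 Y23.699
G1 X1.188 Y17.207
G1 X1.188 Y6.793
G1 X9.330 Y0.301
G1 X19.482 Y2.618
G1 X24.000 Y12.000
; layer 3
G0 Z27.000
G0 X24.000 Y12.000
G1 X19.482 Y21.382
G1 X9.330 Y23.699
G1 X1.188 Y17.207
G1 X1.188 Y6.793
G1 X9.330 Y0.301
G1 X19.482 Y2.618
G1 X24.000 Y12.000
M2 ; end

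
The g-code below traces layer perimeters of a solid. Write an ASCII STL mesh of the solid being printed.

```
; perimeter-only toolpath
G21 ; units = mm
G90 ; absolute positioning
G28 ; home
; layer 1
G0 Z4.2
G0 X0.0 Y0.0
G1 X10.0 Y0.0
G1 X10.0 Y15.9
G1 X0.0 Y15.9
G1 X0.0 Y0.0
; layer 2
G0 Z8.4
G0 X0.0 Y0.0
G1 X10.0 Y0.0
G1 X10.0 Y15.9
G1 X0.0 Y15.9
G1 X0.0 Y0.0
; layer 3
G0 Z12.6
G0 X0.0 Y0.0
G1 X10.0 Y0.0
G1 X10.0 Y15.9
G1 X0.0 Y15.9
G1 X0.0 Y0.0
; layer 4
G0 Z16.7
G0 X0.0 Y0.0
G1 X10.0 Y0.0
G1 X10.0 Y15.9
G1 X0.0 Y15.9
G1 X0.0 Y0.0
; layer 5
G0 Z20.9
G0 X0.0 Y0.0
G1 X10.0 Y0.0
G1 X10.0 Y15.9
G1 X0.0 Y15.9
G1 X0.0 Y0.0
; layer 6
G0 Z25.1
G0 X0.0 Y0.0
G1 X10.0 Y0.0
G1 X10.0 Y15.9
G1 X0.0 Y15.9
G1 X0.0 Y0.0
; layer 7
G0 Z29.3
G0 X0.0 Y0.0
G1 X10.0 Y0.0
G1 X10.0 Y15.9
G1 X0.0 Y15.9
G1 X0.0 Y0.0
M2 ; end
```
solid part
  facet normal 0.0000 0.0000 -1.0000
    outer loop
      vertex 10.0 15.9 0.0
      vertex 10.0 0.0 0.0
      vertex 0.0 0.0 0.0
    endloop
  endfacet
  facet normal 0.0000 0.0000 -1.0000
    outer loop
      vertex 0.0 15.9 0.0
      vertex 10.0 15.9 0.0
      vertex 0.0 0.0 0.0
    endloop
  endfacet
  facet normal 0.0000 0.0000 1.0000
    outer loop
      vertex 0.0 0.0 29.3
      vertex 10.0 0.0 29.3
      vertex 10.0 15.9 29.3
    endloop
  endfacet
  facet normal 0.0000 0.0000 1.0000
    outer loop
      vertex 0.0 0.0 29.3
      vertex 10.0 15.9 29.3
      vertex 0.0 15.9 29.3
    endloop
  endfacet
  facet normal 0.0000 -1.0000 0.0000
    outer loop
      vertex 0.0 0.0 0.0
      vertex 10.0 0.0 0.0
      vertex 10.0 0.0 29.3
    endloop
  endfacet
  facet normal 0.0000 -1.0000 0.0000
    outer loop
      vertex 0.0 0.0 0.0
      vertex 10.0 0.0 29.3
      vertex 0.0 0.0 29.3
    endloop
  endfacet
  facet normal 0.0000 1.0000 0.0000
    outer loop
      vertex 10.0 15.9 29.3
      vertex 10.0 15.9 0.0
      vertex 0.0 15.9 0.0
    endloop
  endfacet
  facet normal 0.0000 1.0000 0.0000
    outer loop
      vertex 0.0 15.9 29.3
      vertex 10.0 15.9 29.3
      vertex 0.0 15.9 0.0
    endloop
  endfacet
  facet normal -1.0000 0.0000 0.0000
    outer loop
      vertex 0.0 15.9 29.3
      vertex 0.0 15.9 0.0
      vertex 0.0 0.0 0.0
    endloop
  endfacet
  facet normal -1.0000 0.0000 0.0000
    outer loop
      vertex 0.0 0.0 29.3
      vertex 0.0 15.9 29.3
      vertex 0.0 0.0 0.0
    endloop
  endfacet
  facet normal 1.0000 0.0000 0.0000
    outer loop
      vertex 10.0 0.0 0.0
      vertex 10.0 15.9 0.0
      vertex 10.0 15.9 29.3
    endloop
  endfacet
  facet normal 1.0000 0.0000 0.0000
    outer loop
      vertex 10.0 0.0 0.0
      vertex 10.0 15.9 29.3
      vertex 10.0 0.0 29.3
    endloop
  endfacet
endsolid part

The G0 Z moves step by Δz≈4.2 mm. Every layer's G1 loop is the same polygon, so the solid is a straight extrusion of it from z=0 to z≈29.3. Closing with flat bottom and top caps and triangulating gives 12 facets — a rectangular box, roughly 10 × 15.9 mm footprint and 29.3 mm tall.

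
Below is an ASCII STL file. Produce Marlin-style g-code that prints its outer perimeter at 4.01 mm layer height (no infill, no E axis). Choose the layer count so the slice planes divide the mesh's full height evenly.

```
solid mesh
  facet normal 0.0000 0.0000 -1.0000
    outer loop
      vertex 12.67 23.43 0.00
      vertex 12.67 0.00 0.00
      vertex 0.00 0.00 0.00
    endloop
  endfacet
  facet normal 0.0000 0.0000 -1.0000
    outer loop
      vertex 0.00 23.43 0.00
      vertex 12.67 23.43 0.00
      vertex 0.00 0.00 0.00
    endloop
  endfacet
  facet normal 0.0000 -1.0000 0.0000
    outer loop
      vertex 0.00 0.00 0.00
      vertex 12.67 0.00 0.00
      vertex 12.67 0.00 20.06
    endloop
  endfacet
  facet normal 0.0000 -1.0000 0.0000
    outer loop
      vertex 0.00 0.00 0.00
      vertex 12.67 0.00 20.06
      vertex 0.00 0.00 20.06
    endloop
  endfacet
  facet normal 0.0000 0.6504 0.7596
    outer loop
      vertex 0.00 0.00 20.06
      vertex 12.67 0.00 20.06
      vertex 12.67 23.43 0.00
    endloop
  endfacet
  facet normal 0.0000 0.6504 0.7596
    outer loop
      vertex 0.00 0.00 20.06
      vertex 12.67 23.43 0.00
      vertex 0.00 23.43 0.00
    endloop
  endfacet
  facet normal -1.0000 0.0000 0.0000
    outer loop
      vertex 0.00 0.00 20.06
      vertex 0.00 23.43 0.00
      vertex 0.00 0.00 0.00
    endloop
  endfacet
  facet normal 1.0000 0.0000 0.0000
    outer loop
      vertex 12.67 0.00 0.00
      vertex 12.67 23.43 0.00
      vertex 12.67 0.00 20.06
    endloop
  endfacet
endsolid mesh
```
; perimeter-only toolpath
G21 ; units = mm
G90 ; absolute positioning
G28 ; home
; layer 1
G0 Z4.01
G0 X0.00 Y0.00
G1 X12.67 Y0.00
G1 X12.67 Y18.74
G1 X0.00 Y18.74
G1 X0.00 Y0.00
; layer 2
G0 Z8.02
G0 X0.00 Y0.00
G1 X12.67 Y0.00
G1 X12.67 Y14.06
G1 X0.00 Y14.06
G1 X0.00 Y0.00
; layer 3
G0 Z12.04
G0 X0.00 Y0.00
G1 X12.67 Y0.00
G1 X12.67 Y9.37
G1 X0.00 Y9.37
G1 X0.00 Y0.00
; layer 4
G0 Z16.05
G0 X0.00 Y0.00
G1 X12.67 Y0.00
G1 X12.67 Y4.69
G1 X0.00 Y4.69
G1 X0.00 Y0.00
M2 ; end

The solid is a wedge (ramp): 12.7 × 23.4 mm base, rising to 20.1 mm along the y=0 edge and sloping linearly to z=0 at y=23.4. Slicing at Δz = 4.01 mm — 5 equal slices spanning the solid's height, so layer i sits at z = i·h/5 — gives 4 non-empty perimeters. Each is a 4-segment closed polygon; G0 lifts to the layer z and rapids to the start vertex, then G1 traces the edges. The cross-section shrinks linearly with z (the slice at the apex is degenerate and omitted).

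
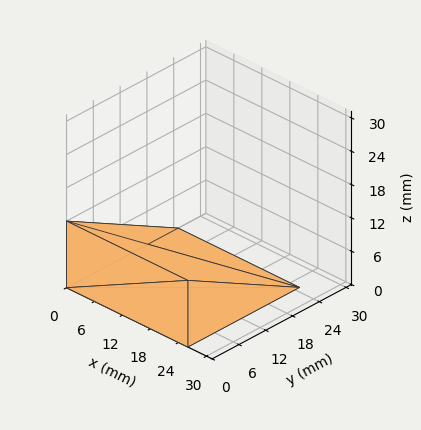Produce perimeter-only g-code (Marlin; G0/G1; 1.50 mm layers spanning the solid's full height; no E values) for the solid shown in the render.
Reading the render: the shape is a wedge (ramp): 26 × 25 mm base, rising to 12 mm along the y=0 edge and sloping linearly to z=0 at y=25 (dimensions read to the nearest mm from the axis ticks). For the g-code, the solid's height is divided into equal slices at the stated Δz and each level perimeter traced with G1 moves after a G0 lift.

; perimeter-only toolpath
G21 ; units = mm
G90 ; absolute positioning
G28 ; home
; layer 1
G0 Z1.50
G0 X0.00 Y0.00
G1 X26.00 Y0.00
G1 X26.00 Y21.88
G1 X0.00 Y21.88
G1 X0.00 Y0.00
; layer 2
G0 Z3.00
G0 X0.00 Y0.00
G1 X26.00 Y0.00
G1 X26.00 Y18.75
G1 X0.00 Y18.75
G1 X0.00 Y0.00
; layer 3
G0 Z4.50
G0 X0.00 Y0.00
G1 X26.00 Y0.00
G1 X26.00 Y15.62
G1 X0.00 Y15.62
G1 X0.00 Y0.00
; layer 4
G0 Z6.00
G0 X0.00 Y0.00
G1 X26.00 Y0.00
G1 X26.00 Y12.50
G1 X0.00 Y12.50
G1 X0.00 Y0.00
; layer 5
G0 Z7.50
G0 X0.00 Y0.00
G1 X26.00 Y0.00
G1 X26.00 Y9.38
G1 X0.00 Y9.38
G1 X0.00 Y0.00
; layer 6
G0 Z9.00
G0 X0.00 Y0.00
G1 X26.00 Y0.00
G1 X26.00 Y6.25
G1 X0.00 Y6.25
G1 X0.00 Y0.00
; layer 7
G0 Z10.50
G0 X0.00 Y0.00
G1 X26.00 Y0.00
G1 X26.00 Y3.12
G1 X0.00 Y3.12
G1 X0.00 Y0.00
M2 ; end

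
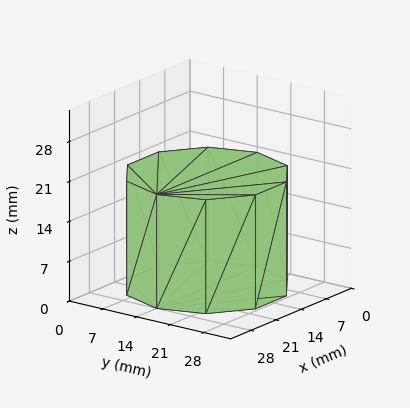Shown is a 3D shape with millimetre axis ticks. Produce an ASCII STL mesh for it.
Reading the render: the shape is a regular 10-sided prism (a cylinder approximated with 10 flat sides), circumscribed radius ≈ 14 mm, height ≈ 20 mm (dimensions read to the nearest mm from the axis ticks). For the STL, each face is triangulated and given an outward normal.

solid part
  facet normal 0.0000 0.0000 -1.0000
    outer loop
      vertex 18.33 27.31 0.00
      vertex 25.33 22.23 0.00
      vertex 28.00 14.00 0.00
    endloop
  endfacet
  facet normal 0.0000 0.0000 -1.0000
    outer loop
      vertex 9.67 27.31 0.00
      vertex 18.33 27.31 0.00
      vertex 28.00 14.00 0.00
    endloop
  endfacet
  facet normal 0.0000 0.0000 -1.0000
    outer loop
      vertex 2.67 22.23 0.00
      vertex 9.67 27.31 0.00
      vertex 28.00 14.00 0.00
    endloop
  endfacet
  facet normal 0.0000 0.0000 -1.0000
    outer loop
      vertex 0.00 14.00 0.00
      vertex 2.67 22.23 0.00
      vertex 28.00 14.00 0.00
    endloop
  endfacet
  facet normal 0.0000 0.0000 -1.0000
    outer loop
      vertex 2.67 5.77 0.00
      vertex 0.00 14.00 0.00
      vertex 28.00 14.00 0.00
    endloop
  endfacet
  facet normal 0.0000 0.0000 -1.0000
    outer loop
      vertex 9.67 0.69 0.00
      vertex 2.67 5.77 0.00
      vertex 28.00 14.00 0.00
    endloop
  endfacet
  facet normal 0.0000 0.0000 -1.0000
    outer loop
      vertex 18.33 0.69 0.00
      vertex 9.67 0.69 0.00
      vertex 28.00 14.00 0.00
    endloop
  endfacet
  facet normal 0.0000 0.0000 -1.0000
    outer loop
      vertex 25.33 5.77 0.00
      vertex 18.33 0.69 0.00
      vertex 28.00 14.00 0.00
    endloop
  endfacet
  facet normal 0.0000 0.0000 1.0000
    outer loop
      vertex 28.00 14.00 20.00
      vertex 25.33 22.23 20.00
      vertex 18.33 27.31 20.00
    endloop
  endfacet
  facet normal 0.0000 0.0000 1.0000
    outer loop
      vertex 28.00 14.00 20.00
      vertex 18.33 27.31 20.00
      vertex 9.67 27.31 20.00
    endloop
  endfacet
  facet normal 0.0000 0.0000 1.0000
    outer loop
      vertex 28.00 14.00 20.00
      vertex 9.67 27.31 20.00
      vertex 2.67 22.23 20.00
    endloop
  endfacet
  facet normal 0.0000 0.0000 1.0000
    outer loop
      vertex 28.00 14.00 20.00
      vertex 2.67 22.23 20.00
      vertex 0.00 14.00 20.00
    endloop
  endfacet
  facet normal 0.0000 0.0000 1.0000
    outer loop
      vertex 28.00 14.00 20.00
      vertex 0.00 14.00 20.00
      vertex 2.67 5.77 20.00
    endloop
  endfacet
  facet normal 0.0000 0.0000 1.0000
    outer loop
      vertex 28.00 14.00 20.00
      vertex 2.67 5.77 20.00
      vertex 9.67 0.69 20.00
    endloop
  endfacet
  facet normal 0.0000 0.0000 1.0000
    outer loop
      vertex 28.00 14.00 20.00
      vertex 9.67 0.69 20.00
      vertex 18.33 0.69 20.00
    endloop
  endfacet
  facet normal 0.0000 0.0000 1.0000
    outer loop
      vertex 28.00 14.00 20.00
      vertex 18.33 0.69 20.00
      vertex 25.33 5.77 20.00
    endloop
  endfacet
  facet normal 0.9512 0.3086 0.0000
    outer loop
      vertex 28.00 14.00 0.00
      vertex 25.33 22.23 0.00
      vertex 25.33 22.23 20.00
    endloop
  endfacet
  facet normal 0.9512 0.3086 0.0000
    outer loop
      vertex 28.00 14.00 0.00
      vertex 25.33 22.23 20.00
      vertex 28.00 14.00 20.00
    endloop
  endfacet
  facet normal 0.5873 0.8093 0.0000
    outer loop
      vertex 25.33 22.23 0.00
      vertex 18.33 27.31 0.00
      vertex 18.33 27.31 20.00
    endloop
  endfacet
  facet normal 0.5873 0.8093 0.0000
    outer loop
      vertex 25.33 22.23 0.00
      vertex 18.33 27.31 20.00
      vertex 25.33 22.23 20.00
    endloop
  endfacet
  facet normal 0.0000 1.0000 0.0000
    outer loop
      vertex 18.33 27.31 0.00
      vertex 9.67 27.31 0.00
      vertex 9.67 27.31 20.00
    endloop
  endfacet
  facet normal 0.0000 1.0000 0.0000
    outer loop
      vertex 18.33 27.31 0.00
      vertex 9.67 27.31 20.00
      vertex 18.33 27.31 20.00
    endloop
  endfacet
  facet normal -0.5873 0.8093 0.0000
    outer loop
      vertex 9.67 27.31 0.00
      vertex 2.67 22.23 0.00
      vertex 2.67 22.23 20.00
    endloop
  endfacet
  facet normal -0.5873 0.8093 0.0000
    outer loop
      vertex 9.67 27.31 0.00
      vertex 2.67 22.23 20.00
      vertex 9.67 27.31 20.00
    endloop
  endfacet
  facet normal -0.9512 0.3086 0.0000
    outer loop
      vertex 2.67 22.23 0.00
      vertex 0.00 14.00 0.00
      vertex 0.00 14.00 20.00
    endloop
  endfacet
  facet normal -0.9512 0.3086 0.0000
    outer loop
      vertex 2.67 22.23 0.00
      vertex 0.00 14.00 20.00
      vertex 2.67 22.23 20.00
    endloop
  endfacet
  facet normal -0.9512 -0.3086 0.0000
    outer loop
      vertex 0.00 14.00 0.00
      vertex 2.67 5.77 0.00
      vertex 2.67 5.77 20.00
    endloop
  endfacet
  facet normal -0.9512 -0.3086 0.0000
    outer loop
      vertex 0.00 14.00 0.00
      vertex 2.67 5.77 20.00
      vertex 0.00 14.00 20.00
    endloop
  endfacet
  facet normal -0.5873 -0.8093 0.0000
    outer loop
      vertex 2.67 5.77 0.00
      vertex 9.67 0.69 0.00
      vertex 9.67 0.69 20.00
    endloop
  endfacet
  facet normal -0.5873 -0.8093 0.0000
    outer loop
      vertex 2.67 5.77 0.00
      vertex 9.67 0.69 20.00
      vertex 2.67 5.77 20.00
    endloop
  endfacet
  facet normal 0.0000 -1.0000 0.0000
    outer loop
      vertex 9.67 0.69 0.00
      vertex 18.33 0.69 0.00
      vertex 18.33 0.69 20.00
    endloop
  endfacet
  facet normal 0.0000 -1.0000 0.0000
    outer loop
      vertex 9.67 0.69 0.00
      vertex 18.33 0.69 20.00
      vertex 9.67 0.69 20.00
    endloop
  endfacet
  facet normal 0.5873 -0.8093 0.0000
    outer loop
      vertex 18.33 0.69 0.00
      vertex 25.33 5.77 0.00
      vertex 25.33 5.77 20.00
    endloop
  endfacet
  facet normal 0.5873 -0.8093 0.0000
    outer loop
      vertex 18.33 0.69 0.00
      vertex 25.33 5.77 20.00
      vertex 18.33 0.69 20.00
    endloop
  endfacet
  facet normal 0.9512 -0.3086 0.0000
    outer loop
      vertex 25.33 5.77 0.00
      vertex 28.00 14.00 0.00
      vertex 28.00 14.00 20.00
    endloop
  endfacet
  facet normal 0.9512 -0.3086 0.0000
    outer loop
      vertex 25.33 5.77 0.00
      vertex 28.00 14.00 20.00
      vertex 25.33 5.77 20.00
    endloop
  endfacet
endsolid part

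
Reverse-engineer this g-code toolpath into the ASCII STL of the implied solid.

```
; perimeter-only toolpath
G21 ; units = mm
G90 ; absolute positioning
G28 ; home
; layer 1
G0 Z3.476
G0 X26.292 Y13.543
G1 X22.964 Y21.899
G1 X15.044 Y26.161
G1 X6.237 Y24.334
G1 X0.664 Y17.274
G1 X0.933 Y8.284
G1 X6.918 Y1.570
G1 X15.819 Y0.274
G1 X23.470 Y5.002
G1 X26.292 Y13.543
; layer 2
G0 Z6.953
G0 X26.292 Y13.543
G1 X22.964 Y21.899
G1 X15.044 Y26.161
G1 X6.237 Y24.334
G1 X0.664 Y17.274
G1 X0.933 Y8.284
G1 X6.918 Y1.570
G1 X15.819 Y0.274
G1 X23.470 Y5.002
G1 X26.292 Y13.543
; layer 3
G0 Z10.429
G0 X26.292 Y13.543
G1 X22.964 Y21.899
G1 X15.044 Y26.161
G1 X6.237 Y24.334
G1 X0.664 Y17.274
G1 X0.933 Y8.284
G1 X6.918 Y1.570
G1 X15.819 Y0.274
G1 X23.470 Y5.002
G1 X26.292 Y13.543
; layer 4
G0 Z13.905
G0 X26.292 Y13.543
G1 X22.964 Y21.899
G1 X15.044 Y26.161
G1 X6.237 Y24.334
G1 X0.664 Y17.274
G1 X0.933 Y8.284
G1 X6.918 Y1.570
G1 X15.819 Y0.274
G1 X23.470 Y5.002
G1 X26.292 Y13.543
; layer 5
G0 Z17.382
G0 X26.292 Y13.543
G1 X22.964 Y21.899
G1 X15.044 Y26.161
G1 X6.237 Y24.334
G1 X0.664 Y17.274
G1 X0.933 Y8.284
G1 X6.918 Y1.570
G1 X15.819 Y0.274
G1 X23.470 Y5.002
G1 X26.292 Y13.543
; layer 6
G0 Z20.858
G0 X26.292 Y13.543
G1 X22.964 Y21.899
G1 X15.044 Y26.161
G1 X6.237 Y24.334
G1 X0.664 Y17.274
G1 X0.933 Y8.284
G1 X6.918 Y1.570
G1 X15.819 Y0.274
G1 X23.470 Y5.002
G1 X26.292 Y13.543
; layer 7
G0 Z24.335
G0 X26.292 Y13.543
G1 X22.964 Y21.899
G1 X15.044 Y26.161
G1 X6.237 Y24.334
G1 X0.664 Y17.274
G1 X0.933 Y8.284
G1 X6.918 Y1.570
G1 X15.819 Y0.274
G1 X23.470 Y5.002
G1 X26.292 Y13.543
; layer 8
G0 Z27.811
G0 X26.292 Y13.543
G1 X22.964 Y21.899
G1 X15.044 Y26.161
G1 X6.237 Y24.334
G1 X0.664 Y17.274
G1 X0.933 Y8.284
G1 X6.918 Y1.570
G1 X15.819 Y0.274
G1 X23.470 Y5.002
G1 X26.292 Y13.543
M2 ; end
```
solid part
  facet normal 0.0000 0.0000 -1.0000
    outer loop
      vertex 15.044 26.161 0.000
      vertex 22.964 21.899 0.000
      vertex 26.292 13.543 0.000
    endloop
  endfacet
  facet normal 0.0000 0.0000 -1.0000
    outer loop
      vertex 6.237 24.334 0.000
      vertex 15.044 26.161 0.000
      vertex 26.292 13.543 0.000
    endloop
  endfacet
  facet normal 0.0000 0.0000 -1.0000
    outer loop
      vertex 0.664 17.274 0.000
      vertex 6.237 24.334 0.000
      vertex 26.292 13.543 0.000
    endloop
  endfacet
  facet normal 0.0000 0.0000 -1.0000
    outer loop
      vertex 0.933 8.284 0.000
      vertex 0.664 17.274 0.000
      vertex 26.292 13.543 0.000
    endloop
  endfacet
  facet normal 0.0000 0.0000 -1.0000
    outer loop
      vertex 6.918 1.570 0.000
      vertex 0.933 8.284 0.000
      vertex 26.292 13.543 0.000
    endloop
  endfacet
  facet normal 0.0000 0.0000 -1.0000
    outer loop
      vertex 15.819 0.274 0.000
      vertex 6.918 1.570 0.000
      vertex 26.292 13.543 0.000
    endloop
  endfacet
  facet normal 0.0000 0.0000 -1.0000
    outer loop
      vertex 23.470 5.002 0.000
      vertex 15.819 0.274 0.000
      vertex 26.292 13.543 0.000
    endloop
  endfacet
  facet normal 0.0000 0.0000 1.0000
    outer loop
      vertex 26.292 13.543 27.811
      vertex 22.964 21.899 27.811
      vertex 15.044 26.161 27.811
    endloop
  endfacet
  facet normal 0.0000 0.0000 1.0000
    outer loop
      vertex 26.292 13.543 27.811
      vertex 15.044 26.161 27.811
      vertex 6.237 24.334 27.811
    endloop
  endfacet
  facet normal 0.0000 0.0000 1.0000
    outer loop
      vertex 26.292 13.543 27.811
      vertex 6.237 24.334 27.811
      vertex 0.664 17.274 27.811
    endloop
  endfacet
  facet normal 0.0000 0.0000 1.0000
    outer loop
      vertex 26.292 13.543 27.811
      vertex 0.664 17.274 27.811
      vertex 0.933 8.284 27.811
    endloop
  endfacet
  facet normal 0.0000 0.0000 1.0000
    outer loop
      vertex 26.292 13.543 27.811
      vertex 0.933 8.284 27.811
      vertex 6.918 1.570 27.811
    endloop
  endfacet
  facet normal 0.0000 0.0000 1.0000
    outer loop
      vertex 26.292 13.543 27.811
      vertex 6.918 1.570 27.811
      vertex 15.819 0.274 27.811
    endloop
  endfacet
  facet normal 0.0000 0.0000 1.0000
    outer loop
      vertex 26.292 13.543 27.811
      vertex 15.819 0.274 27.811
      vertex 23.470 5.002 27.811
    endloop
  endfacet
  facet normal 0.9290 0.3700 0.0000
    outer loop
      vertex 26.292 13.543 0.000
      vertex 22.964 21.899 0.000
      vertex 22.964 21.899 27.811
    endloop
  endfacet
  facet normal 0.9290 0.3700 0.0000
    outer loop
      vertex 26.292 13.543 0.000
      vertex 22.964 21.899 27.811
      vertex 26.292 13.543 27.811
    endloop
  endfacet
  facet normal 0.4739 0.8806 0.0000
    outer loop
      vertex 22.964 21.899 0.000
      vertex 15.044 26.161 0.000
      vertex 15.044 26.161 27.811
    endloop
  endfacet
  facet normal 0.4739 0.8806 0.0000
    outer loop
      vertex 22.964 21.899 0.000
      vertex 15.044 26.161 27.811
      vertex 22.964 21.899 27.811
    endloop
  endfacet
  facet normal -0.2031 0.9792 0.0000
    outer loop
      vertex 15.044 26.161 0.000
      vertex 6.237 24.334 0.000
      vertex 6.237 24.334 27.811
    endloop
  endfacet
  facet normal -0.2031 0.9792 0.0000
    outer loop
      vertex 15.044 26.161 0.000
      vertex 6.237 24.334 27.811
      vertex 15.044 26.161 27.811
    endloop
  endfacet
  facet normal -0.7849 0.6196 0.0000
    outer loop
      vertex 6.237 24.334 0.000
      vertex 0.664 17.274 0.000
      vertex 0.664 17.274 27.811
    endloop
  endfacet
  facet normal -0.7849 0.6196 0.0000
    outer loop
      vertex 6.237 24.334 0.000
      vertex 0.664 17.274 27.811
      vertex 6.237 24.334 27.811
    endloop
  endfacet
  facet normal -0.9996 -0.0299 0.0000
    outer loop
      vertex 0.664 17.274 0.000
      vertex 0.933 8.284 0.000
      vertex 0.933 8.284 27.811
    endloop
  endfacet
  facet normal -0.9996 -0.0299 0.0000
    outer loop
      vertex 0.664 17.274 0.000
      vertex 0.933 8.284 27.811
      vertex 0.664 17.274 27.811
    endloop
  endfacet
  facet normal -0.7465 -0.6654 0.0000
    outer loop
      vertex 0.933 8.284 0.000
      vertex 6.918 1.570 0.000
      vertex 6.918 1.570 27.811
    endloop
  endfacet
  facet normal -0.7465 -0.6654 0.0000
    outer loop
      vertex 0.933 8.284 0.000
      vertex 6.918 1.570 27.811
      vertex 0.933 8.284 27.811
    endloop
  endfacet
  facet normal -0.1441 -0.9896 0.0000
    outer loop
      vertex 6.918 1.570 0.000
      vertex 15.819 0.274 0.000
      vertex 15.819 0.274 27.811
    endloop
  endfacet
  facet normal -0.1441 -0.9896 0.0000
    outer loop
      vertex 6.918 1.570 0.000
      vertex 15.819 0.274 27.811
      vertex 6.918 1.570 27.811
    endloop
  endfacet
  facet normal 0.5257 -0.8507 0.0000
    outer loop
      vertex 15.819 0.274 0.000
      vertex 23.470 5.002 0.000
      vertex 23.470 5.002 27.811
    endloop
  endfacet
  facet normal 0.5257 -0.8507 0.0000
    outer loop
      vertex 15.819 0.274 0.000
      vertex 23.470 5.002 27.811
      vertex 15.819 0.274 27.811
    endloop
  endfacet
  facet normal 0.9495 -0.3137 0.0000
    outer loop
      vertex 23.470 5.002 0.000
      vertex 26.292 13.543 0.000
      vertex 26.292 13.543 27.811
    endloop
  endfacet
  facet normal 0.9495 -0.3137 0.0000
    outer loop
      vertex 23.470 5.002 0.000
      vertex 26.292 13.543 27.811
      vertex 23.470 5.002 27.811
    endloop
  endfacet
endsolid part

The G0 Z moves step by Δz≈3.476 mm. Every layer's G1 loop is the same polygon, so the solid is a straight extrusion of it from z=0 to z≈27.8. Closing with flat bottom and top caps and triangulating gives 32 facets — a regular 9-sided prism (a cylinder approximated with 9 flat sides), circumscribed radius ≈ 13.1 mm, height ≈ 27.8 mm.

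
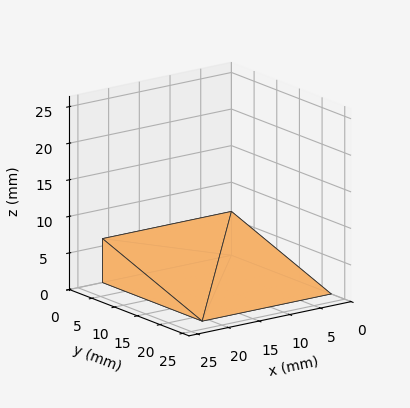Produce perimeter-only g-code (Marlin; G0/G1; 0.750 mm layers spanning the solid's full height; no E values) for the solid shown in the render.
Reading the render: the shape is a wedge (ramp): 21 × 22 mm base, rising to 6 mm along the y=0 edge and sloping linearly to z=0 at y=22 (dimensions read to the nearest mm from the axis ticks). For the g-code, the solid's height is divided into equal slices at the stated Δz and each level perimeter traced with G1 moves after a G0 lift.

; perimeter-only toolpath
G21 ; units = mm
G90 ; absolute positioning
G28 ; home
; layer 1
G0 Z0.750
G0 X0.000 Y0.000
G1 X21.000 Y0.000
G1 X21.000 Y19.250
G1 X0.000 Y19.250
G1 X0.000 Y0.000
; layer 2
G0 Z1.500
G0 X0.000 Y0.000
G1 X21.000 Y0.000
G1 X21.000 Y16.500
G1 X0.000 Y16.500
G1 X0.000 Y0.000
; layer 3
G0 Z2.250
G0 X0.000 Y0.000
G1 X21.000 Y0.000
G1 X21.000 Y13.750
G1 X0.000 Y13.750
G1 X0.000 Y0.000
; layer 4
G0 Z3.000
G0 X0.000 Y0.000
G1 X21.000 Y0.000
G1 X21.000 Y11.000
G1 X0.000 Y11.000
G1 X0.000 Y0.000
; layer 5
G0 Z3.750
G0 X0.000 Y0.000
G1 X21.000 Y0.000
G1 X21.000 Y8.250
G1 X0.000 Y8.250
G1 X0.000 Y0.000
; layer 6
G0 Z4.500
G0 X0.000 Y0.000
G1 X21.000 Y0.000
G1 X21.000 Y5.500
G1 X0.000 Y5.500
G1 X0.000 Y0.000
; layer 7
G0 Z5.250
G0 X0.000 Y0.000
G1 X21.000 Y0.000
G1 X21.000 Y2.750
G1 X0.000 Y2.750
G1 X0.000 Y0.000
M2 ; end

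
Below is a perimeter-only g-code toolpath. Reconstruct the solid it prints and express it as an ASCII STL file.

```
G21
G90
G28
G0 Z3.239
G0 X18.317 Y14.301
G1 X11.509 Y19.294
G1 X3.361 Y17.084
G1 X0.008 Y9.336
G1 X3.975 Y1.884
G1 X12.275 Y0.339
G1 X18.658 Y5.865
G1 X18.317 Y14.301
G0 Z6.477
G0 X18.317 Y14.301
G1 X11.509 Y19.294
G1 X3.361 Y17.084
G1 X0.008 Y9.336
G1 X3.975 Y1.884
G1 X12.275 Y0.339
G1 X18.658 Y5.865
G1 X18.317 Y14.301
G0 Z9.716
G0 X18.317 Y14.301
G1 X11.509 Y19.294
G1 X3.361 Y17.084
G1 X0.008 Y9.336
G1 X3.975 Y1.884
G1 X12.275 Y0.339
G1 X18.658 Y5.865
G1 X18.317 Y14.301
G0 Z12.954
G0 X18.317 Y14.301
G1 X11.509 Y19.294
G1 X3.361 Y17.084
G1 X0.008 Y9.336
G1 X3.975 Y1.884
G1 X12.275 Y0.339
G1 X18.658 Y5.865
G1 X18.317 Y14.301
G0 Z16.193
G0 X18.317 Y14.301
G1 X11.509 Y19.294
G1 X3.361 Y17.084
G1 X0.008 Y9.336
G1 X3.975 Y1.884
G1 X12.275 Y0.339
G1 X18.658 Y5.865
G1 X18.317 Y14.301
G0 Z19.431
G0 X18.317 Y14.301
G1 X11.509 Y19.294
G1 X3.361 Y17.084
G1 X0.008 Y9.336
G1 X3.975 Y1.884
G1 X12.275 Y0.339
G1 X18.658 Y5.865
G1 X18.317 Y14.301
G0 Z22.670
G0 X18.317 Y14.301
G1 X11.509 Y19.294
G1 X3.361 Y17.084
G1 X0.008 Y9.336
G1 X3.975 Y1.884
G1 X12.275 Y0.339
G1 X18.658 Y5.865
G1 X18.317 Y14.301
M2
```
solid part
  facet normal 0.0000 0.0000 -1.0000
    outer loop
      vertex 3.361 17.084 0.000
      vertex 11.509 19.294 0.000
      vertex 18.317 14.301 0.000
    endloop
  endfacet
  facet normal 0.0000 0.0000 -1.0000
    outer loop
      vertex 0.008 9.336 0.000
      vertex 3.361 17.084 0.000
      vertex 18.317 14.301 0.000
    endloop
  endfacet
  facet normal 0.0000 0.0000 -1.0000
    outer loop
      vertex 3.975 1.884 0.000
      vertex 0.008 9.336 0.000
      vertex 18.317 14.301 0.000
    endloop
  endfacet
  facet normal 0.0000 0.0000 -1.0000
    outer loop
      vertex 12.275 0.339 0.000
      vertex 3.975 1.884 0.000
      vertex 18.317 14.301 0.000
    endloop
  endfacet
  facet normal 0.0000 0.0000 -1.0000
    outer loop
      vertex 18.658 5.865 0.000
      vertex 12.275 0.339 0.000
      vertex 18.317 14.301 0.000
    endloop
  endfacet
  facet normal 0.0000 0.0000 1.0000
    outer loop
      vertex 18.317 14.301 22.670
      vertex 11.509 19.294 22.670
      vertex 3.361 17.084 22.670
    endloop
  endfacet
  facet normal 0.0000 0.0000 1.0000
    outer loop
      vertex 18.317 14.301 22.670
      vertex 3.361 17.084 22.670
      vertex 0.008 9.336 22.670
    endloop
  endfacet
  facet normal 0.0000 0.0000 1.0000
    outer loop
      vertex 18.317 14.301 22.670
      vertex 0.008 9.336 22.670
      vertex 3.975 1.884 22.670
    endloop
  endfacet
  facet normal 0.0000 0.0000 1.0000
    outer loop
      vertex 18.317 14.301 22.670
      vertex 3.975 1.884 22.670
      vertex 12.275 0.339 22.670
    endloop
  endfacet
  facet normal 0.0000 0.0000 1.0000
    outer loop
      vertex 18.317 14.301 22.670
      vertex 12.275 0.339 22.670
      vertex 18.658 5.865 22.670
    endloop
  endfacet
  facet normal 0.5914 0.8064 0.0000
    outer loop
      vertex 18.317 14.301 0.000
      vertex 11.509 19.294 0.000
      vertex 11.509 19.294 22.670
    endloop
  endfacet
  facet normal 0.5914 0.8064 0.0000
    outer loop
      vertex 18.317 14.301 0.000
      vertex 11.509 19.294 22.670
      vertex 18.317 14.301 22.670
    endloop
  endfacet
  facet normal -0.2618 0.9651 0.0000
    outer loop
      vertex 11.509 19.294 0.000
      vertex 3.361 17.084 0.000
      vertex 3.361 17.084 22.670
    endloop
  endfacet
  facet normal -0.2618 0.9651 0.0000
    outer loop
      vertex 11.509 19.294 0.000
      vertex 3.361 17.084 22.670
      vertex 11.509 19.294 22.670
    endloop
  endfacet
  facet normal -0.9177 0.3972 0.0000
    outer loop
      vertex 3.361 17.084 0.000
      vertex 0.008 9.336 0.000
      vertex 0.008 9.336 22.670
    endloop
  endfacet
  facet normal -0.9177 0.3972 0.0000
    outer loop
      vertex 3.361 17.084 0.000
      vertex 0.008 9.336 22.670
      vertex 3.361 17.084 22.670
    endloop
  endfacet
  facet normal -0.8827 -0.4699 0.0000
    outer loop
      vertex 0.008 9.336 0.000
      vertex 3.975 1.884 0.000
      vertex 3.975 1.884 22.670
    endloop
  endfacet
  facet normal -0.8827 -0.4699 0.0000
    outer loop
      vertex 0.008 9.336 0.000
      vertex 3.975 1.884 22.670
      vertex 0.008 9.336 22.670
    endloop
  endfacet
  facet normal -0.1830 -0.9831 0.0000
    outer loop
      vertex 3.975 1.884 0.000
      vertex 12.275 0.339 0.000
      vertex 12.275 0.339 22.670
    endloop
  endfacet
  facet normal -0.1830 -0.9831 0.0000
    outer loop
      vertex 3.975 1.884 0.000
      vertex 12.275 0.339 22.670
      vertex 3.975 1.884 22.670
    endloop
  endfacet
  facet normal 0.6545 -0.7560 0.0000
    outer loop
      vertex 12.275 0.339 0.000
      vertex 18.658 5.865 0.000
      vertex 18.658 5.865 22.670
    endloop
  endfacet
  facet normal 0.6545 -0.7560 0.0000
    outer loop
      vertex 12.275 0.339 0.000
      vertex 18.658 5.865 22.670
      vertex 12.275 0.339 22.670
    endloop
  endfacet
  facet normal 0.9992 0.0404 0.0000
    outer loop
      vertex 18.658 5.865 0.000
      vertex 18.317 14.301 0.000
      vertex 18.317 14.301 22.670
    endloop
  endfacet
  facet normal 0.9992 0.0404 0.0000
    outer loop
      vertex 18.658 5.865 0.000
      vertex 18.317 14.301 22.670
      vertex 18.658 5.865 22.670
    endloop
  endfacet
endsolid part

The G0 Z moves step by Δz≈3.239 mm. Every layer's G1 loop is the same polygon, so the solid is a straight extrusion of it from z=0 to z≈22.7. Closing with flat bottom and top caps and triangulating gives 24 facets — a regular 7-sided prism (a cylinder approximated with 7 flat sides), circumscribed radius ≈ 9.73 mm, height ≈ 22.7 mm.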